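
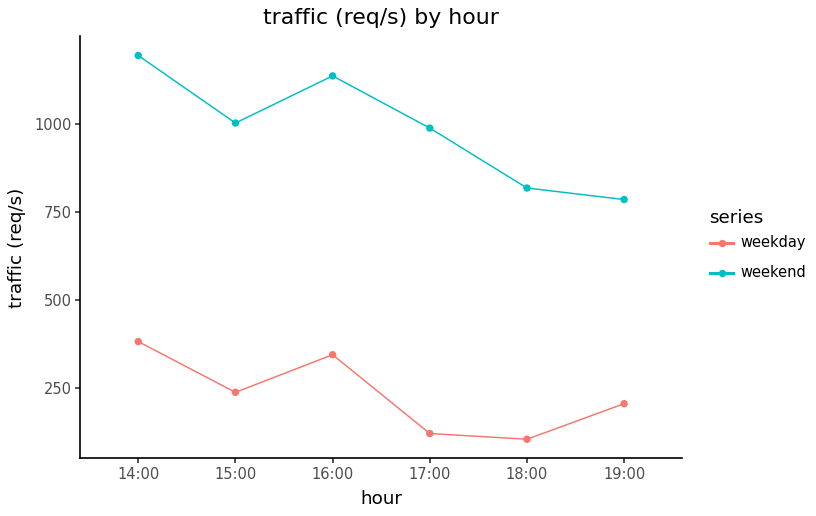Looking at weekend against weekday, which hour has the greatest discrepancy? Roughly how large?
17:00: weekend ≈ 1000, weekday ≈ 100 → gap ≈ 900. Next-largest (14:00) is only ≈ 800.

17:00, ≈ 900 req/s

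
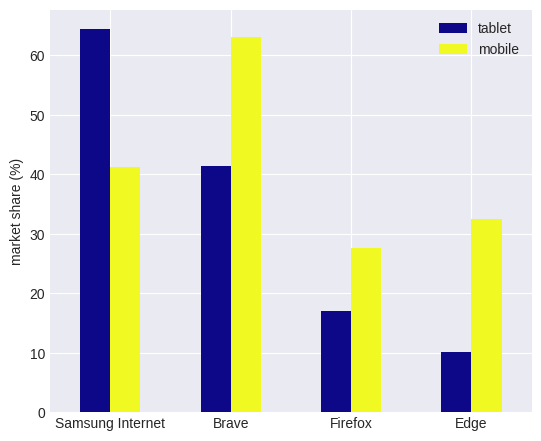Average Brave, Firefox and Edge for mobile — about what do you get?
(60 + 30 + 30) / 3 ≈ 40.

≈ 40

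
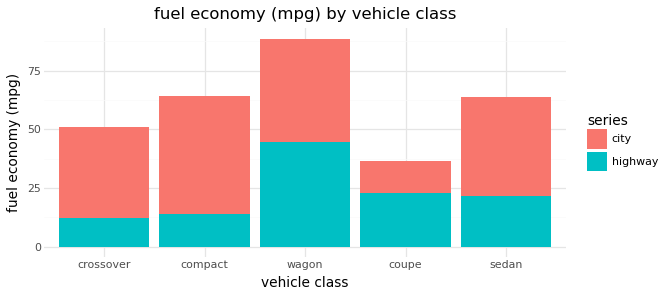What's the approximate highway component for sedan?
≈ 20

highway top ≈ 20, bottom ≈ 0; segment ≈ 20.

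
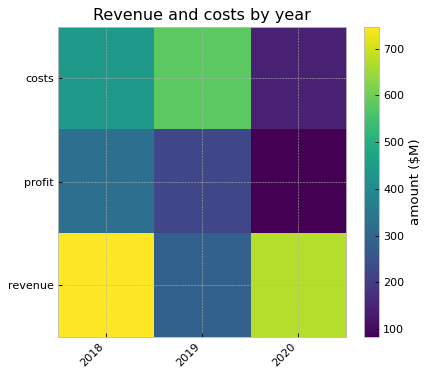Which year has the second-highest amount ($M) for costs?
Top 3 for costs: 2019 ≈ 600, 2018 ≈ 400, 2020 ≈ 100.

2018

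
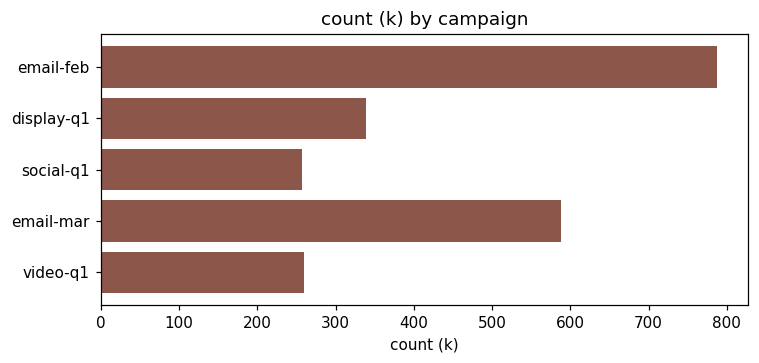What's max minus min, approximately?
Max email-feb ≈ 800, min social-q1 ≈ 300; range ≈ 500.

≈ 500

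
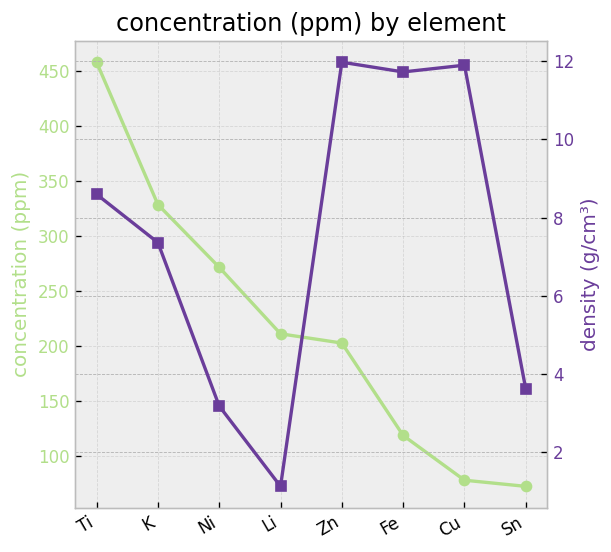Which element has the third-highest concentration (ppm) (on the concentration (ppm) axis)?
Ni

Top 4 (on the concentration (ppm) axis): Ti ≈ 450, K ≈ 350, Ni ≈ 250, Li ≈ 200.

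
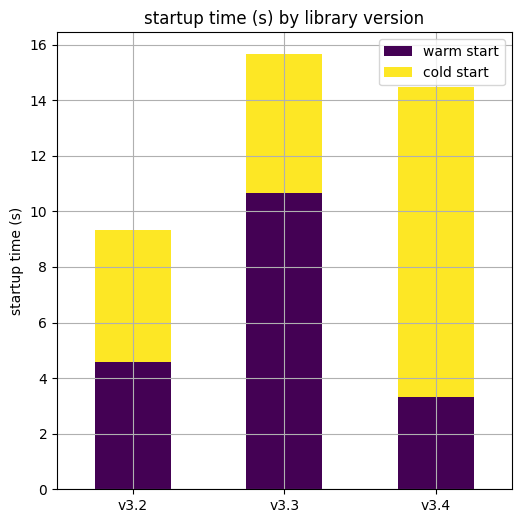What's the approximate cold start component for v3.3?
≈ 6

cold start top ≈ 16, bottom ≈ 10; segment ≈ 6.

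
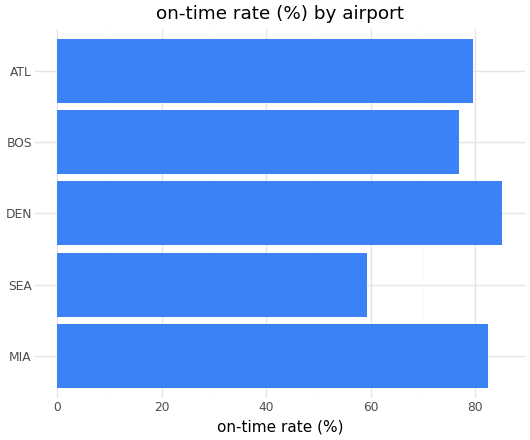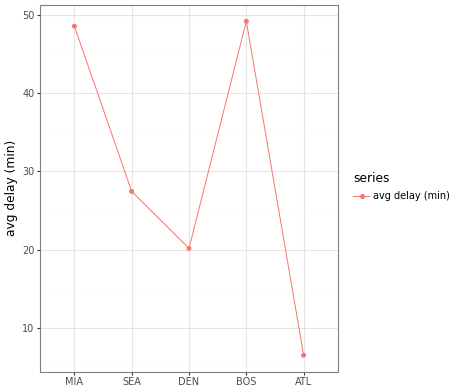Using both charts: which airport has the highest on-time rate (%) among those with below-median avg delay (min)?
Chart 2 median avg delay (min) ≈ 25; below-median airports: DEN, ATL. Among those, DEN has the highest on-time rate (%) (≈ 90).

DEN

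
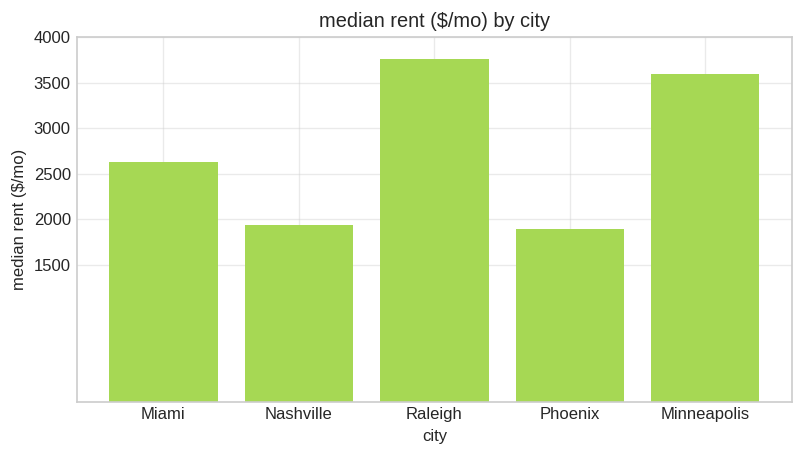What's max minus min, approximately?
Max Raleigh ≈ 4000, min Phoenix ≈ 2000; range ≈ 2000.

≈ 2000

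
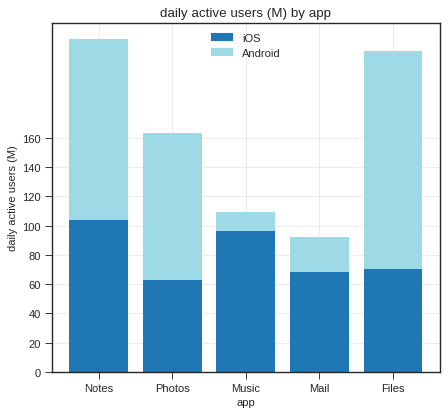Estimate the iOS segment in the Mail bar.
≈ 60

iOS top ≈ 60, bottom ≈ 0; segment ≈ 60.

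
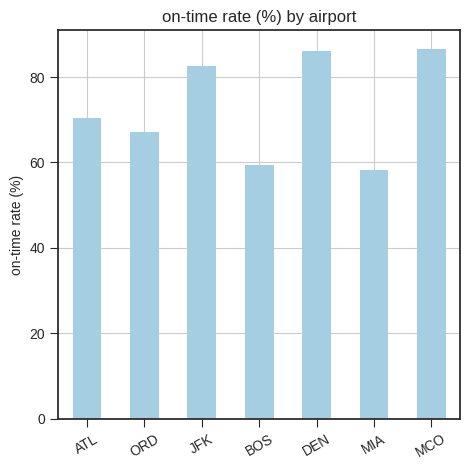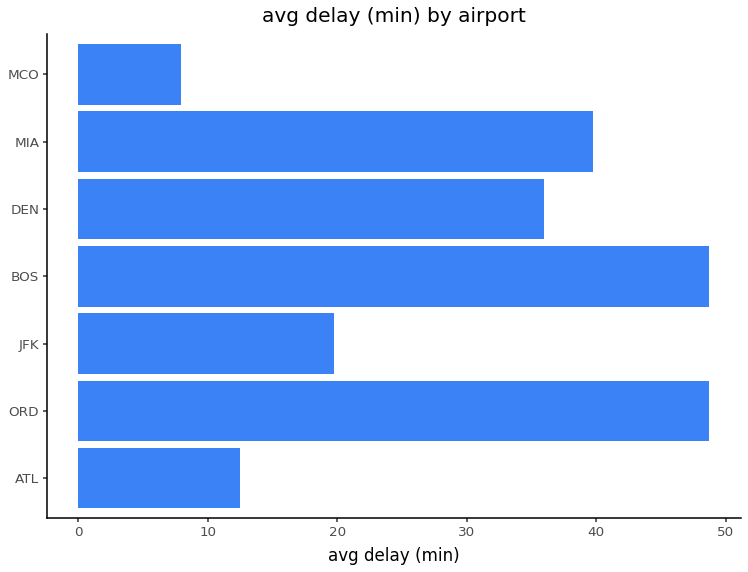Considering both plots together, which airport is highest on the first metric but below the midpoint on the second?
Chart 2 median avg delay (min) ≈ 35; below-median airports: ATL, JFK, MCO. Among those, MCO has the highest on-time rate (%) (≈ 90).

MCO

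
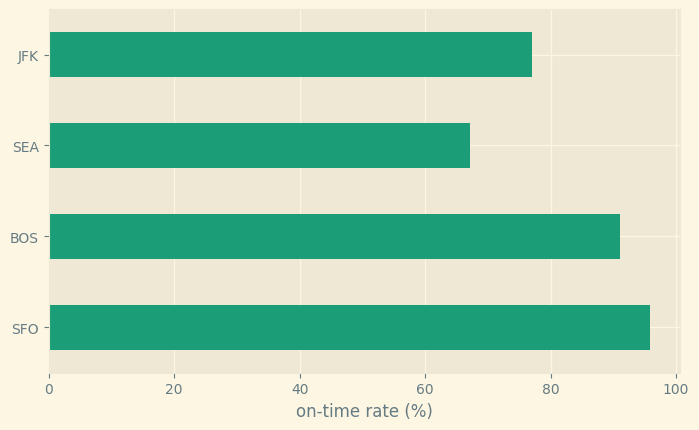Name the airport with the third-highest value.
JFK

Top 4: SFO ≈ 100, BOS ≈ 90, JFK ≈ 80, SEA ≈ 70.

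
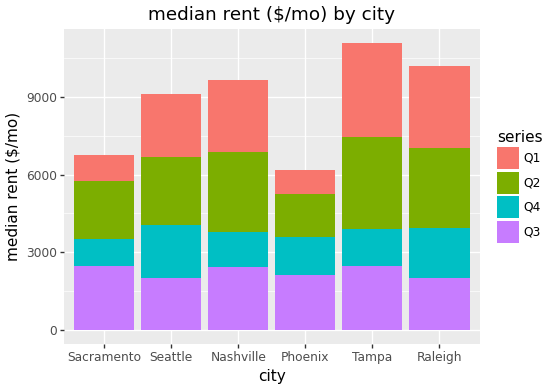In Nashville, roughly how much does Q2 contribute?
Q2 top ≈ 7000, bottom ≈ 4000; segment ≈ 3000.

≈ 3000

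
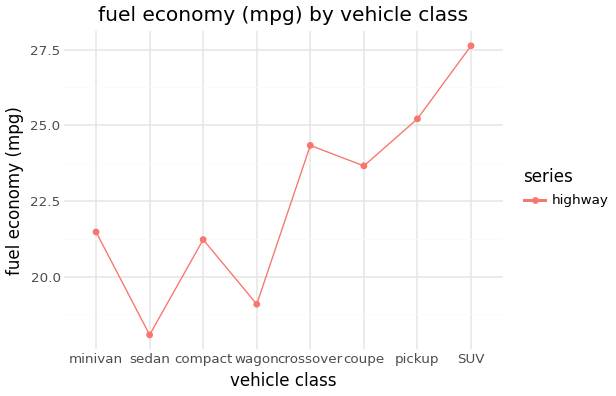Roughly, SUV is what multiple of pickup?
SUV ≈ 28, pickup ≈ 25; 28/25 ≈ 1.12.

≈ 1.12×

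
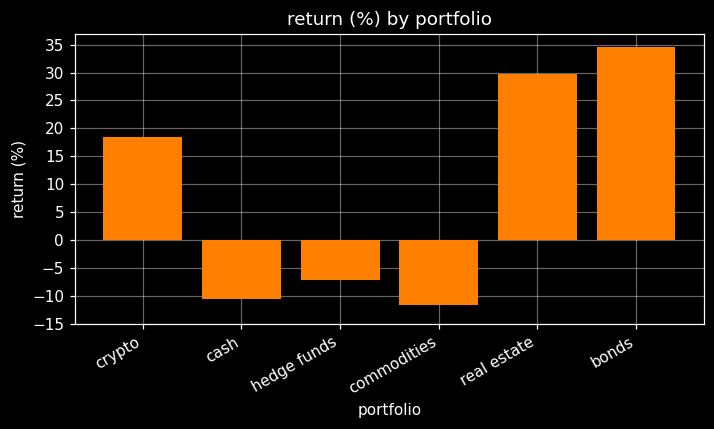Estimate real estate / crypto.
real estate ≈ 30, crypto ≈ 20; 30/20 ≈ 1.5.

≈ 1.5×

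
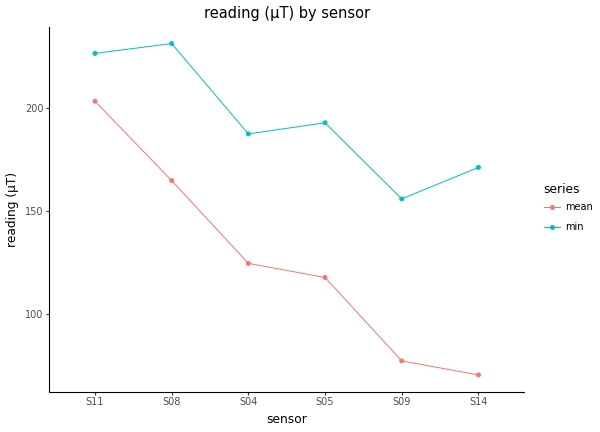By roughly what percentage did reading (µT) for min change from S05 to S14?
S05 ≈ 200, S14 ≈ 180; (180 − 200) / 200 ≈ -10%.

≈ -10%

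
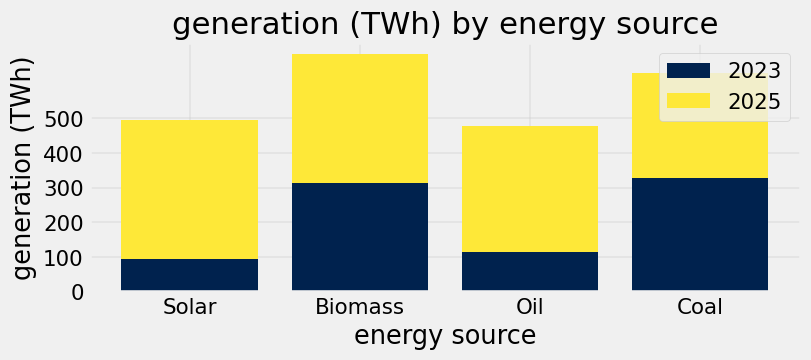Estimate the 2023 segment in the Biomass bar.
≈ 300

2023 top ≈ 300, bottom ≈ 0; segment ≈ 300.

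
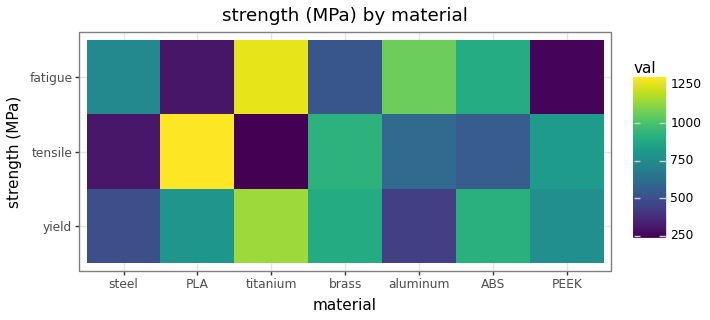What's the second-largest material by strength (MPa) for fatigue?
aluminum

Top 3 for fatigue: titanium ≈ 1300, aluminum ≈ 1100, ABS ≈ 900.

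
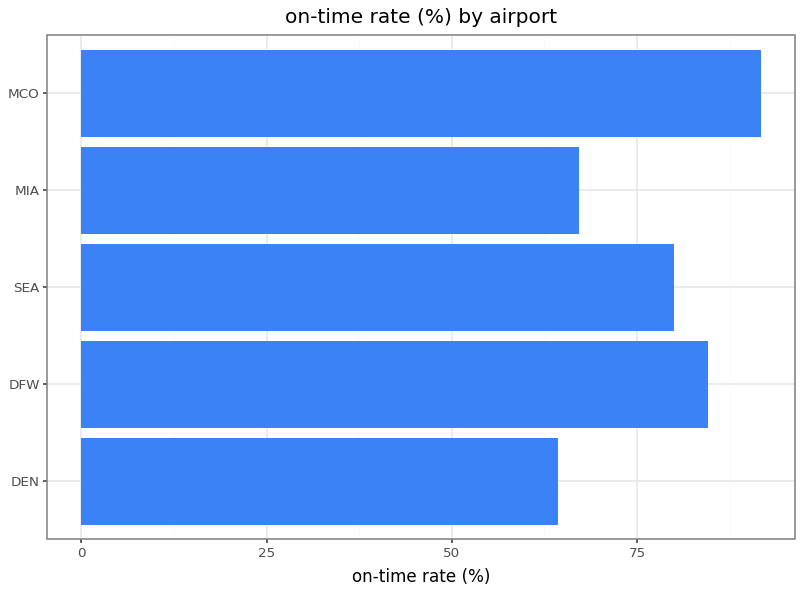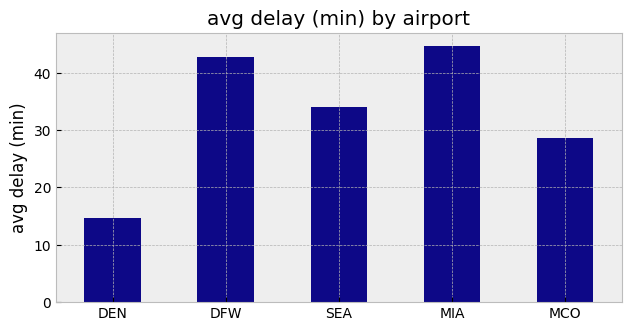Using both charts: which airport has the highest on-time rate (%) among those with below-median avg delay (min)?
Chart 2 median avg delay (min) ≈ 35; below-median airports: DEN, MCO. Among those, MCO has the highest on-time rate (%) (≈ 90).

MCO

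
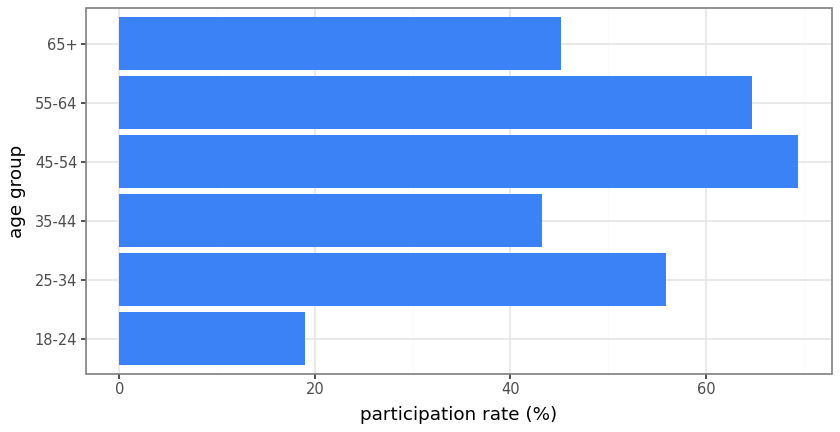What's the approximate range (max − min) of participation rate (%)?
≈ 50

Max 45-54 ≈ 70, min 18-24 ≈ 20; range ≈ 50.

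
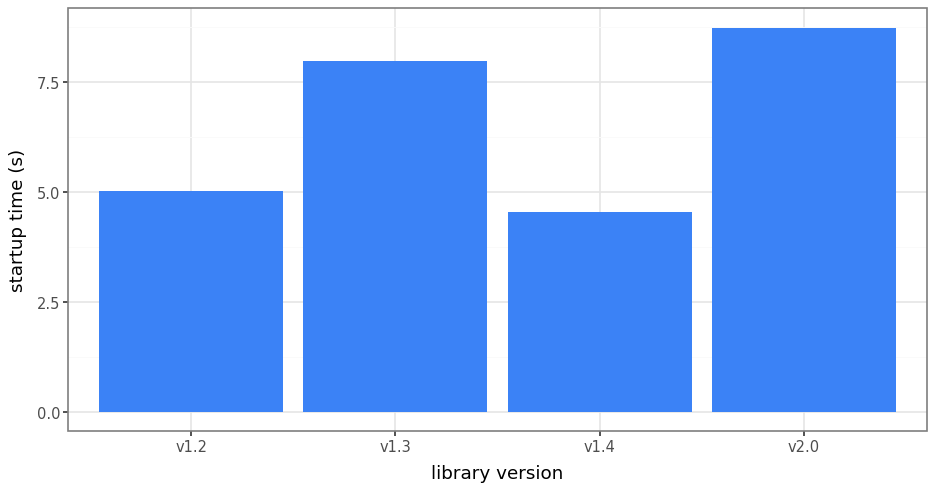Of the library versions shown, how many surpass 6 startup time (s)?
Above 6: v1.3, v2.0.

2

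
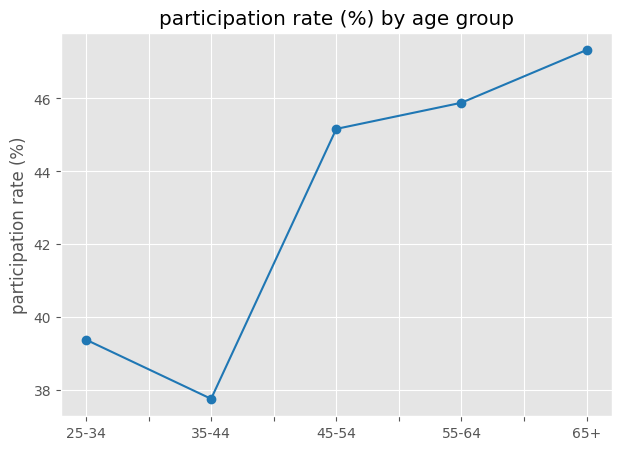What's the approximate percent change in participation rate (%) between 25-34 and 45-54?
25-34 ≈ 39, 45-54 ≈ 45; (45 − 39) / 39 ≈ +15.4%.

≈ +15.4%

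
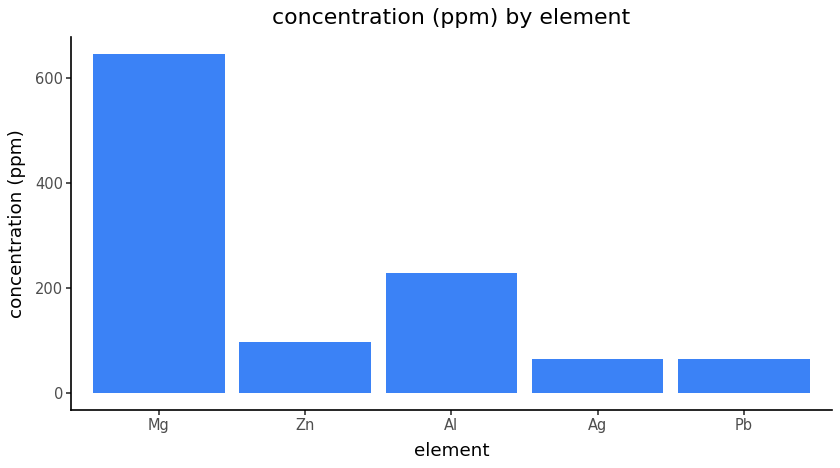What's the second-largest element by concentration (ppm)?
Top 3: Mg ≈ 600, Al ≈ 200, Zn ≈ 100.

Al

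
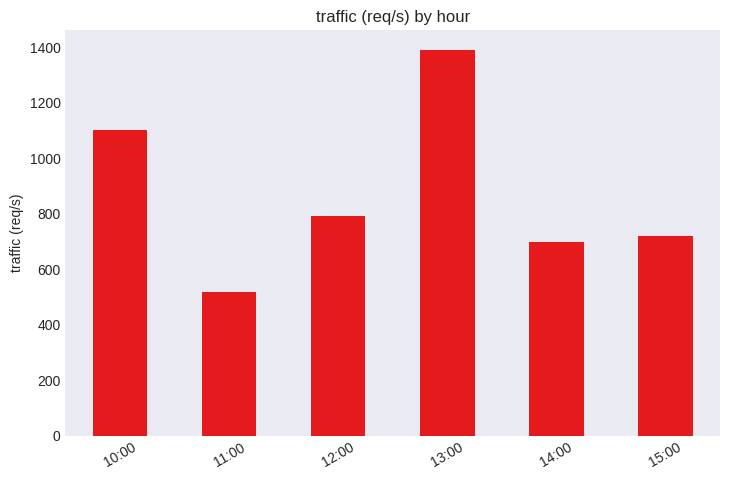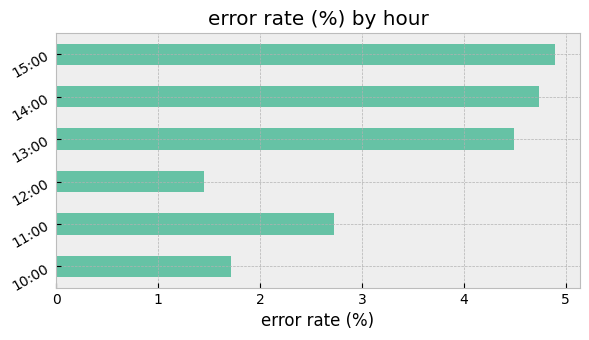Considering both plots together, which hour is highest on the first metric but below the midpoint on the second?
10:00

Chart 2 median error rate (%) ≈ 3.5; below-median hours: 10:00, 11:00, 12:00. Among those, 10:00 has the highest traffic (req/s) (≈ 1200).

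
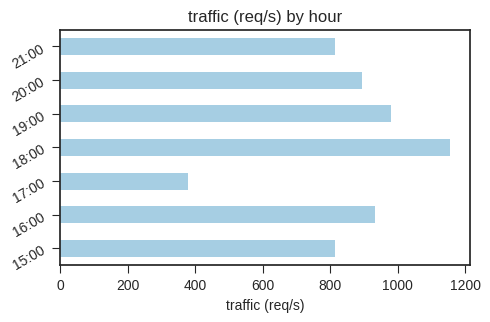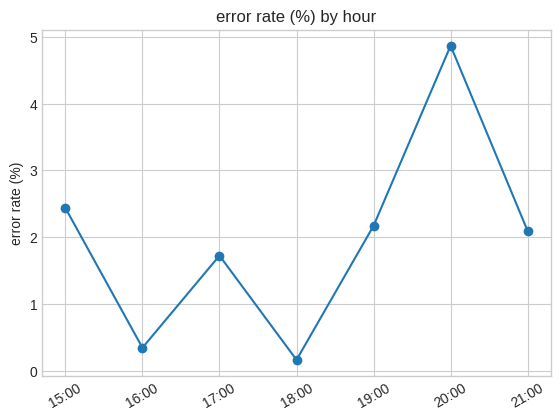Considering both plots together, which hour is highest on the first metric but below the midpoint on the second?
18:00

Chart 2 median error rate (%) ≈ 2; below-median hours: 16:00, 17:00, 18:00. Among those, 18:00 has the highest traffic (req/s) (≈ 1200).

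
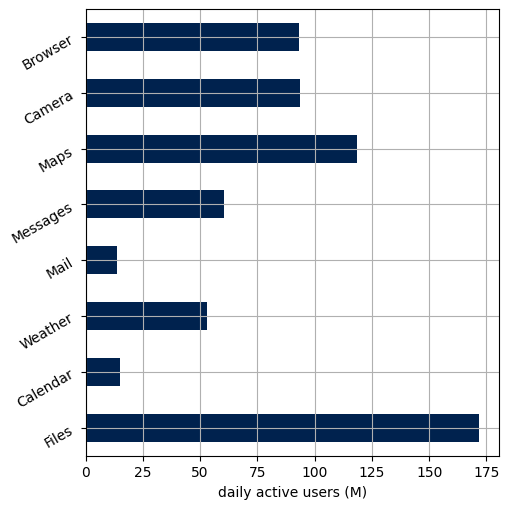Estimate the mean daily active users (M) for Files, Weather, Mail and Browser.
≈ 90

(180 + 60 + 20 + 100) / 4 ≈ 90.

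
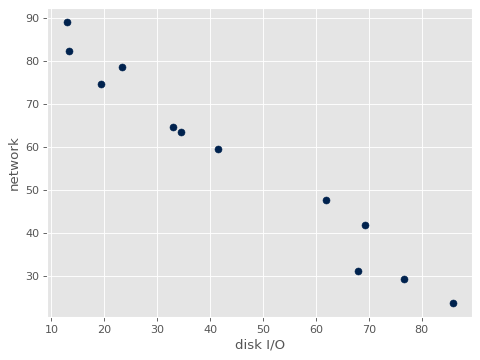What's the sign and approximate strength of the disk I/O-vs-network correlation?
Points are negatively correlated; strong (|r| ≈ 1.0).

negative, strong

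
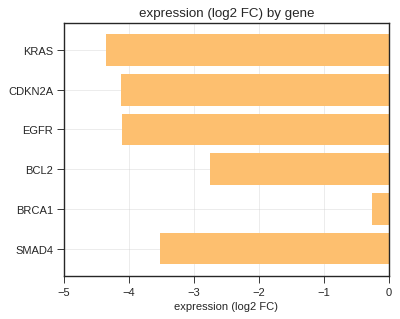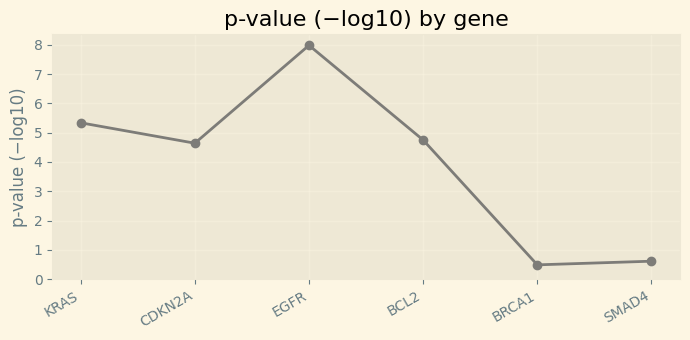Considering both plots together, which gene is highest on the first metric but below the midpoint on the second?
Chart 2 median p-value (−log10) ≈ 5; below-median genes: CDKN2A, BRCA1, SMAD4. Among those, BRCA1 has the highest expression (log2 FC) (≈ 0).

BRCA1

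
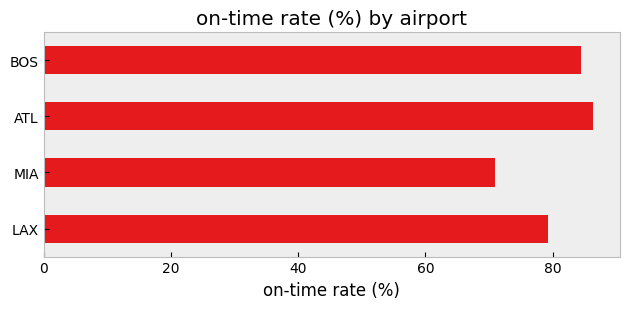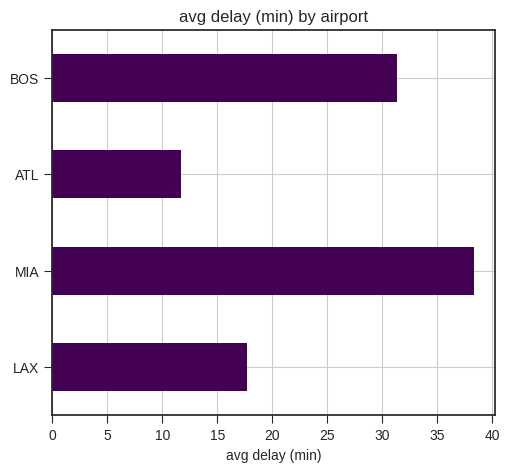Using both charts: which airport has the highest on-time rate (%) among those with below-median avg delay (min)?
Chart 2 median avg delay (min) ≈ 25; below-median airports: LAX, ATL. Among those, ATL has the highest on-time rate (%) (≈ 90).

ATL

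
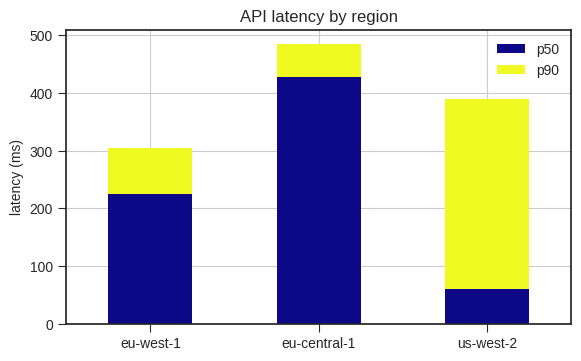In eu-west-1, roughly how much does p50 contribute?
p50 top ≈ 200, bottom ≈ 0; segment ≈ 200.

≈ 200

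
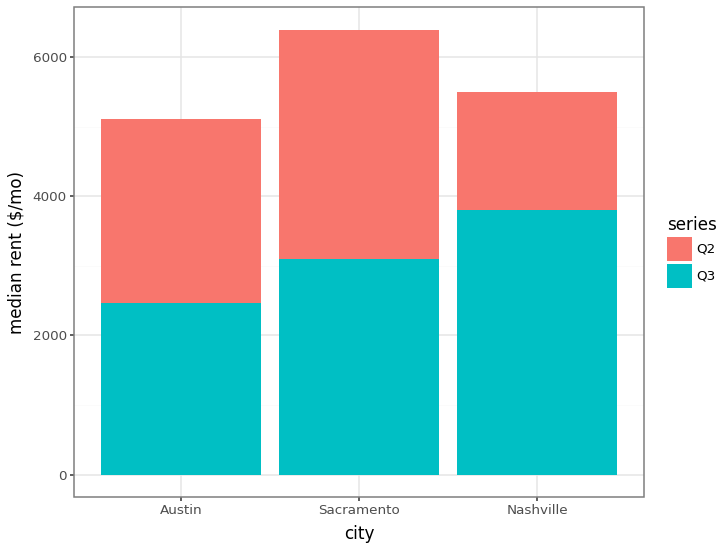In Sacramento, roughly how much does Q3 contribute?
≈ 3000

Q3 top ≈ 3000, bottom ≈ 0; segment ≈ 3000.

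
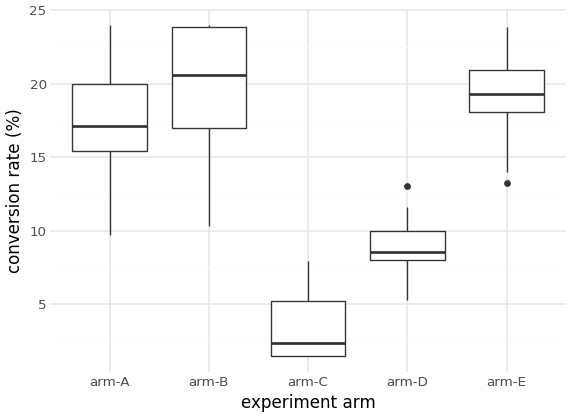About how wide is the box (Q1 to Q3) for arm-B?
≈ 8

Q3 ≈ 24, Q1 ≈ 16; IQR ≈ 8.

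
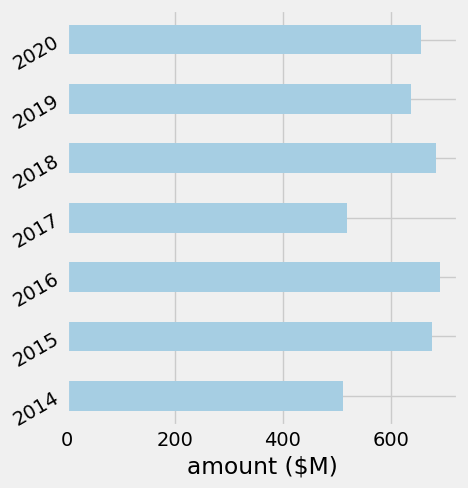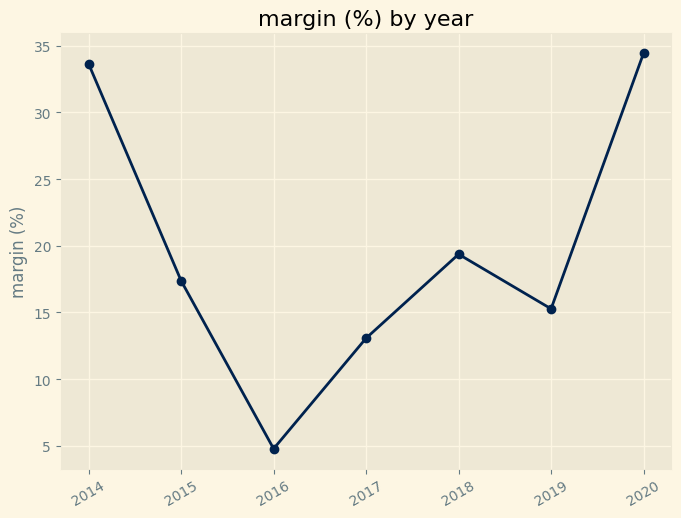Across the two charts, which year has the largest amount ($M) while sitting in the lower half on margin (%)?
Chart 2 median margin (%) ≈ 15; below-median years: 2016, 2017, 2019. Among those, 2016 has the highest amount ($M) (≈ 700).

2016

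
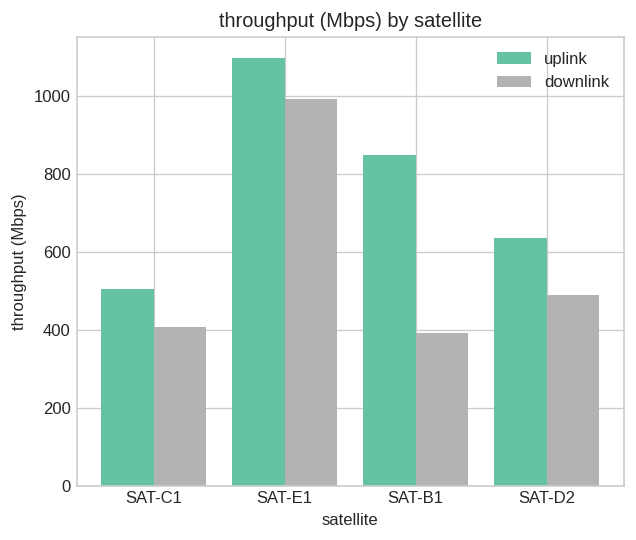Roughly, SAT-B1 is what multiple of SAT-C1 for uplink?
SAT-B1 ≈ 800, SAT-C1 ≈ 500; 800/500 ≈ 1.6.

≈ 1.6×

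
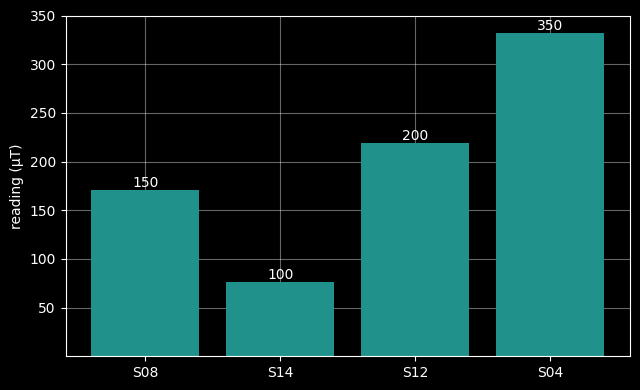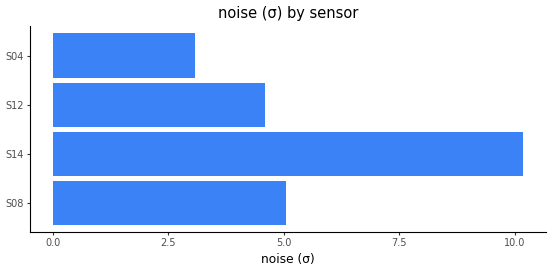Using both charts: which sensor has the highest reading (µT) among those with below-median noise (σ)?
S04

Chart 2 median noise (σ) ≈ 5; below-median sensors: S12, S04. Among those, S04 has the highest reading (µT) (≈ 350).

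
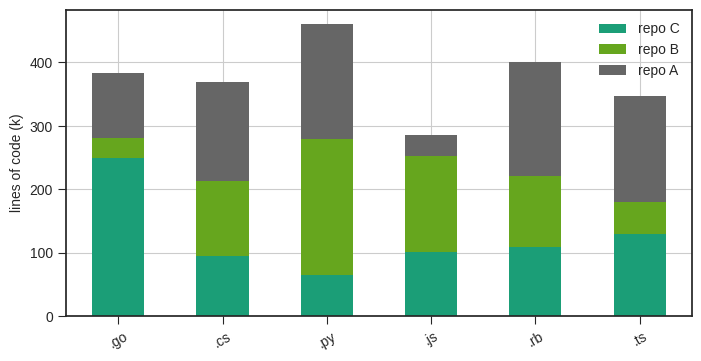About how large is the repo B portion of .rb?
≈ 100

repo B top ≈ 200, bottom ≈ 100; segment ≈ 100.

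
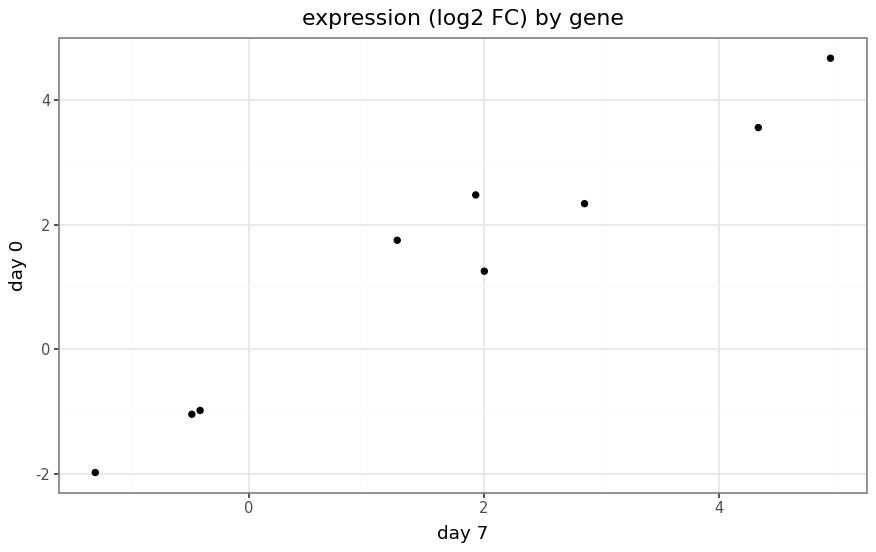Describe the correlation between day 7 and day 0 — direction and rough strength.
positive, strong

Points are positively correlated; strong (|r| ≈ 1.0).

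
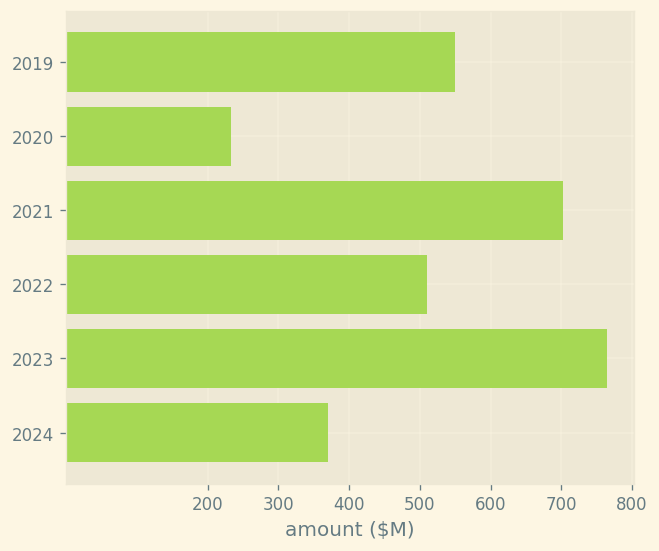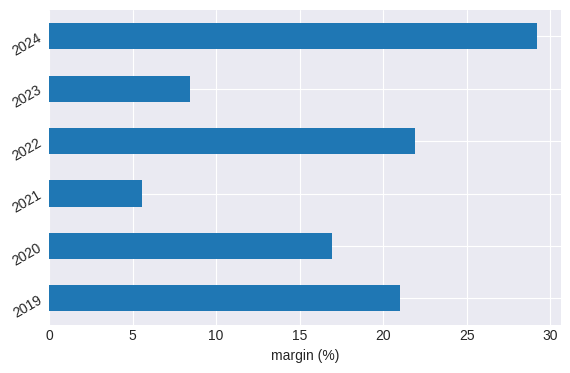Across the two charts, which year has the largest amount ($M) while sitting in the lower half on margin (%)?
Chart 2 median margin (%) ≈ 20; below-median years: 2020, 2021, 2023. Among those, 2023 has the highest amount ($M) (≈ 800).

2023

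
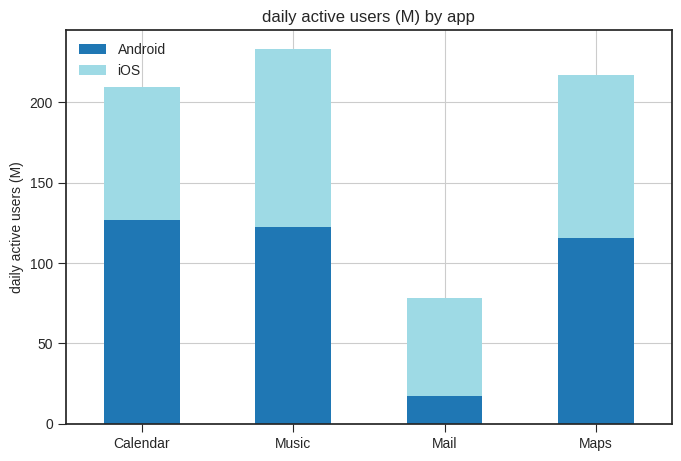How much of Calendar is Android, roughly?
≈ 120

Android top ≈ 120, bottom ≈ 0; segment ≈ 120.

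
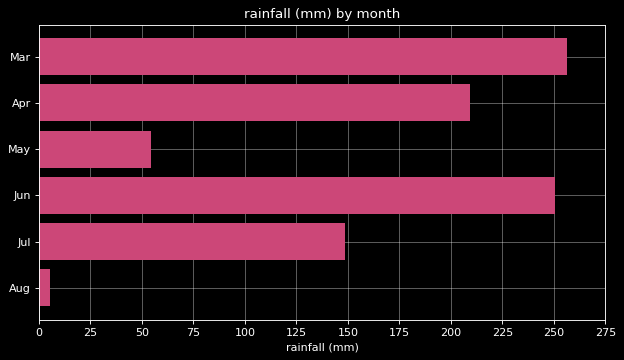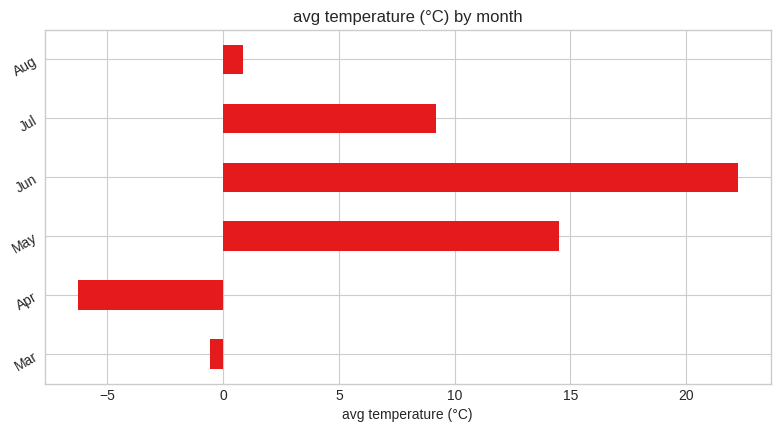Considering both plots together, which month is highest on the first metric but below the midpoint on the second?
Chart 2 median avg temperature (°C) ≈ 5; below-median months: Mar, Apr, Aug. Among those, Mar has the highest rainfall (mm) (≈ 250).

Mar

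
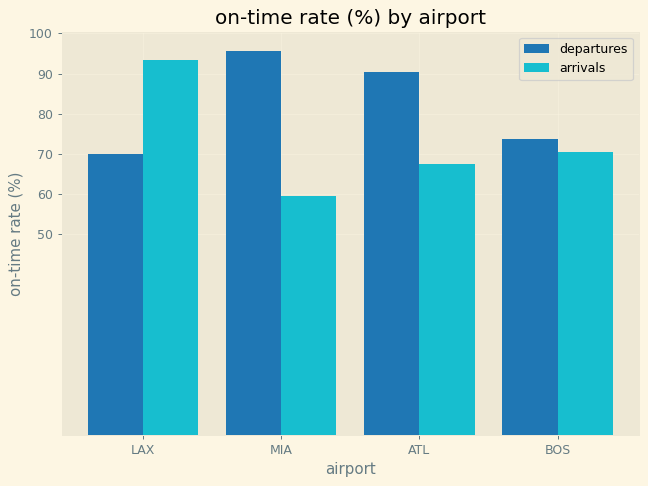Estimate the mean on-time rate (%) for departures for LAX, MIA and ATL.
≈ 87

(70 + 100 + 90) / 3 ≈ 87.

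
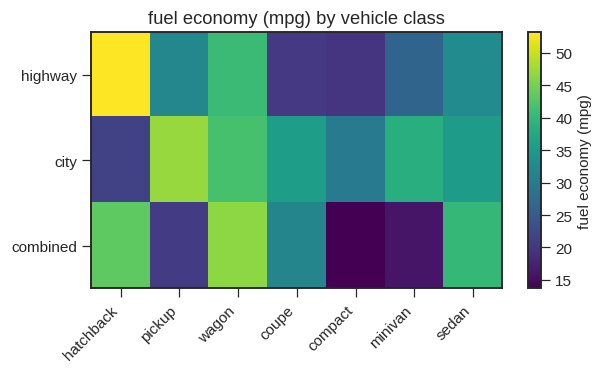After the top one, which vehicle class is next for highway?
Top 3 for highway: hatchback ≈ 55, wagon ≈ 40, sedan ≈ 35.

wagon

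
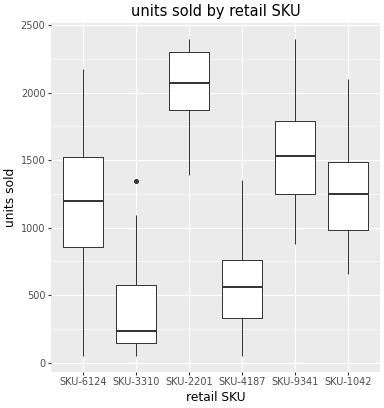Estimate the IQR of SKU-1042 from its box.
Q3 ≈ 1400, Q1 ≈ 1000; IQR ≈ 400.

≈ 400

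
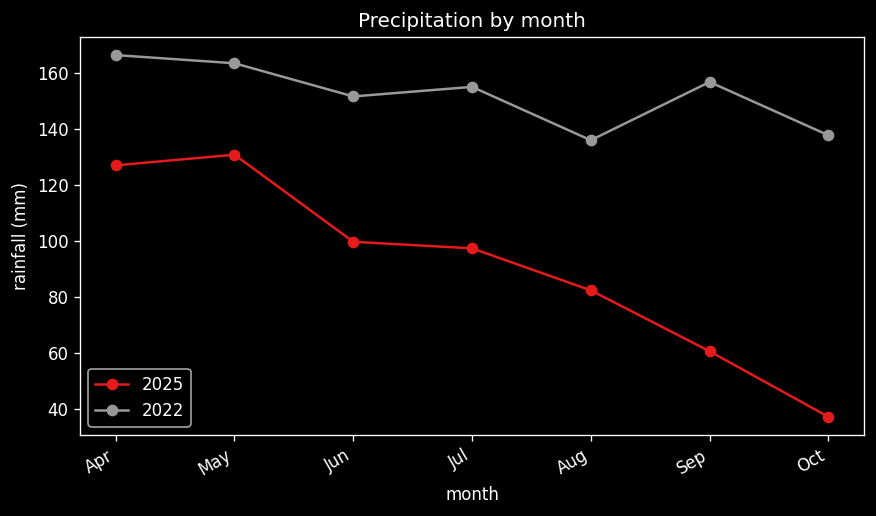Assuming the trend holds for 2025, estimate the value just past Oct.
≈ 20

Last three: 80, 60, 40 → slope ≈ -20/step → next ≈ 20.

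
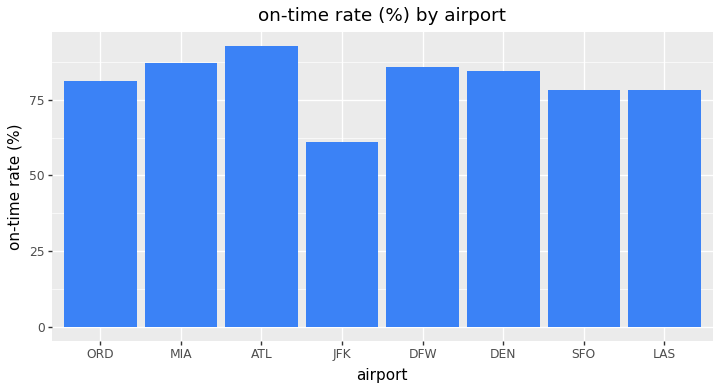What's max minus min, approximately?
Max ATL ≈ 90, min JFK ≈ 60; range ≈ 30.

≈ 30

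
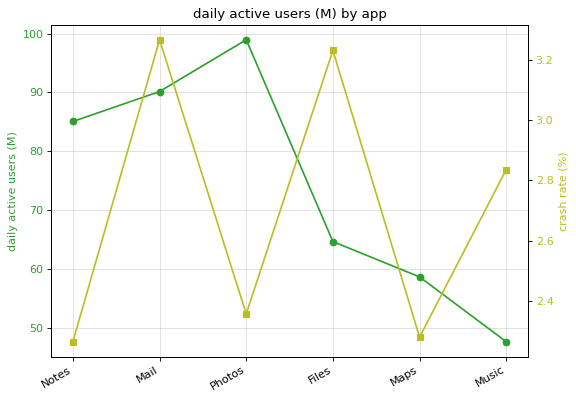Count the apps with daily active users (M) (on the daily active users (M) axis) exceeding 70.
Above 70: Notes, Mail, Photos.

3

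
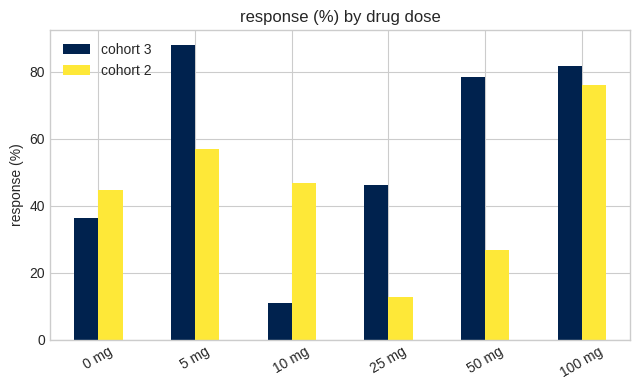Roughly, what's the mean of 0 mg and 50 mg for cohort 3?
(40 + 80) / 2 ≈ 60.

≈ 60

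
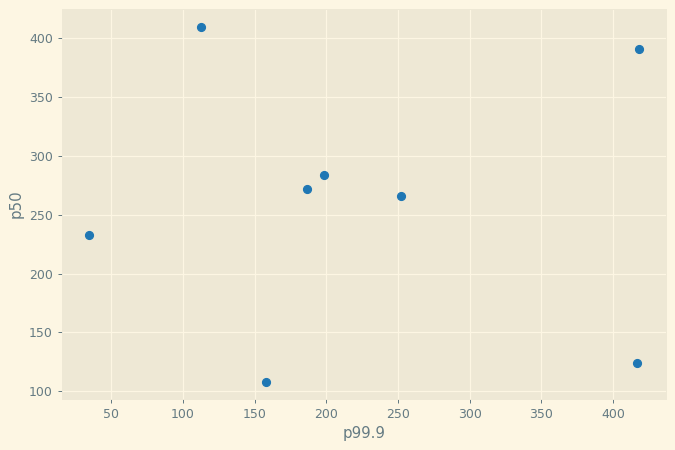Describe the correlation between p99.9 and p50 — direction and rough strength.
Points are roughly uncorrelated; weak (|r| ≈ 0.0).

no clear correlation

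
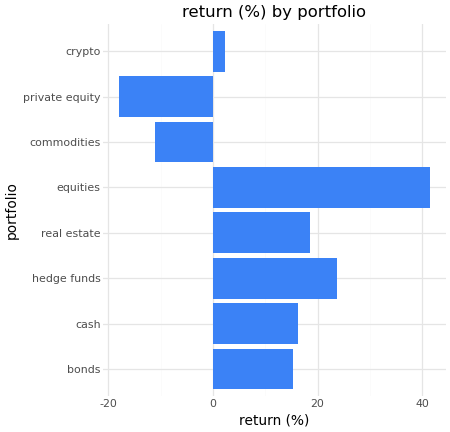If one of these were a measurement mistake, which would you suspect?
private equity

private equity ≈ -20; the rest sit between ≈ -10 and ≈ 40.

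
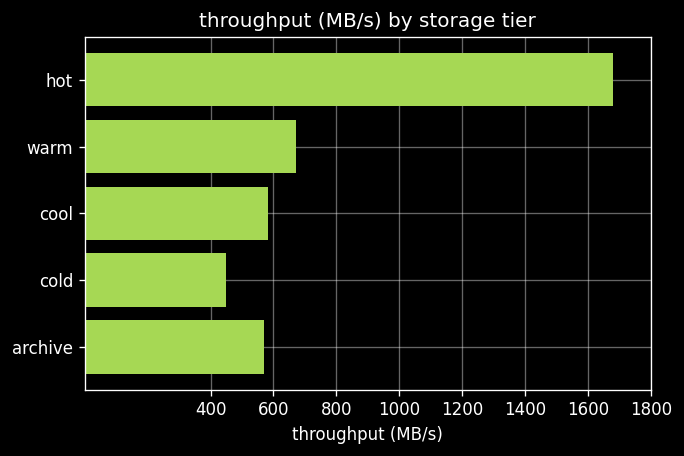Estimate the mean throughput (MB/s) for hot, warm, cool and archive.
≈ 850

(1600 + 600 + 600 + 600) / 4 ≈ 850.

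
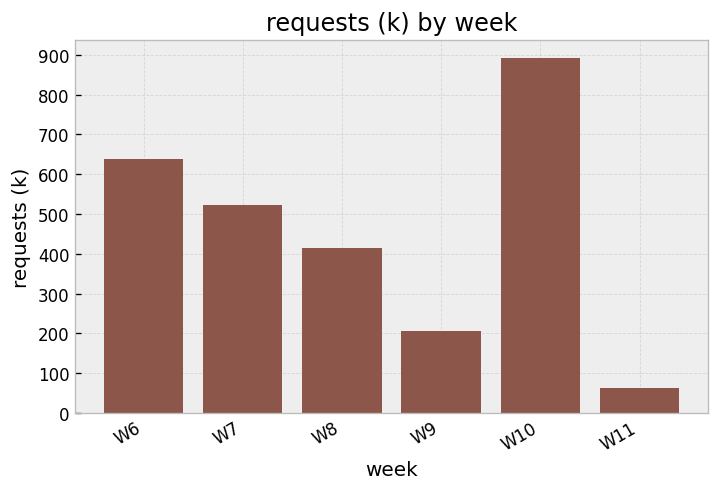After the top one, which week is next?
Top 3: W10 ≈ 900, W6 ≈ 600, W7 ≈ 500.

W6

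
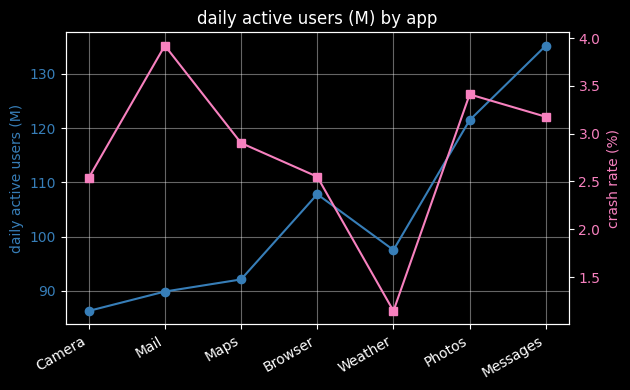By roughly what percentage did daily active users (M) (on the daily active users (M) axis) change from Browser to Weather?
≈ -9.1%

Browser ≈ 110, Weather ≈ 100; (100 − 110) / 110 ≈ -9.1%.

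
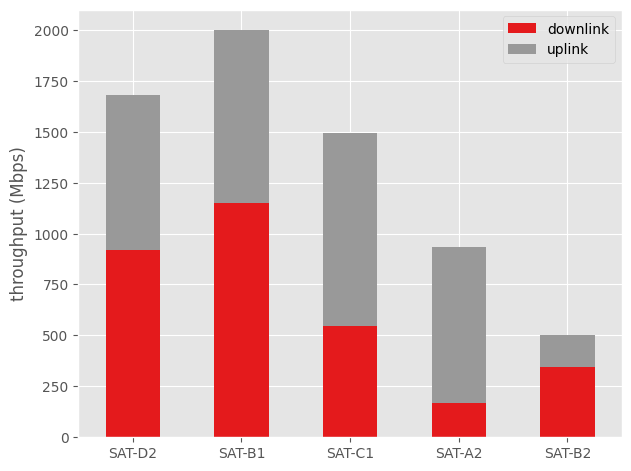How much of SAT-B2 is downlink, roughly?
≈ 400

downlink top ≈ 400, bottom ≈ 0; segment ≈ 400.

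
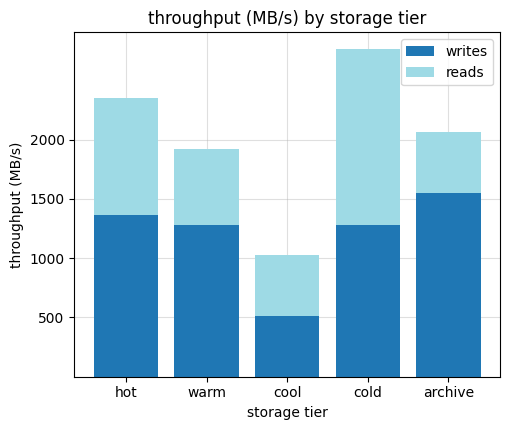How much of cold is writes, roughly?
≈ 1500

writes top ≈ 1500, bottom ≈ 0; segment ≈ 1500.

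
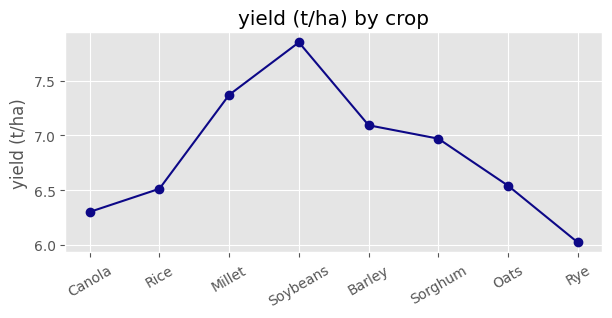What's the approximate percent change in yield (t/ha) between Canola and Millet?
≈ +15.6%

Canola ≈ 6.4, Millet ≈ 7.4; (7.4 − 6.4) / 6.4 ≈ +15.6%.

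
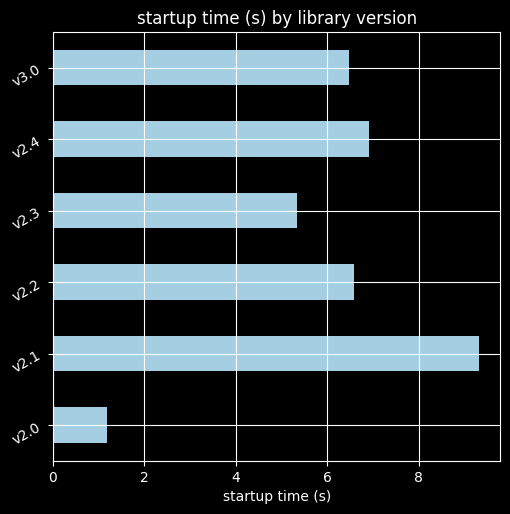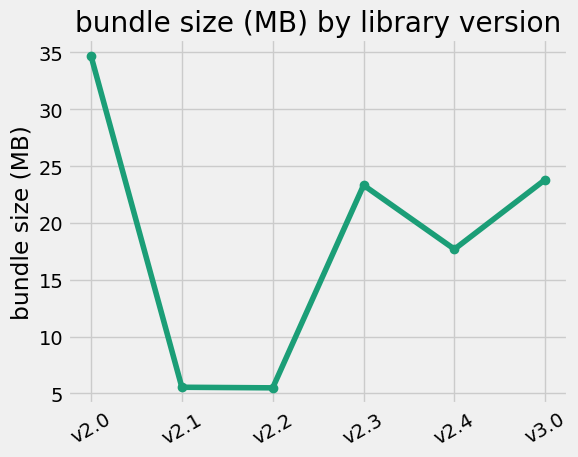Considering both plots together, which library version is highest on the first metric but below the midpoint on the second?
v2.1

Chart 2 median bundle size (MB) ≈ 20; below-median library versions: v2.1, v2.2, v2.4. Among those, v2.1 has the highest startup time (s) (≈ 9).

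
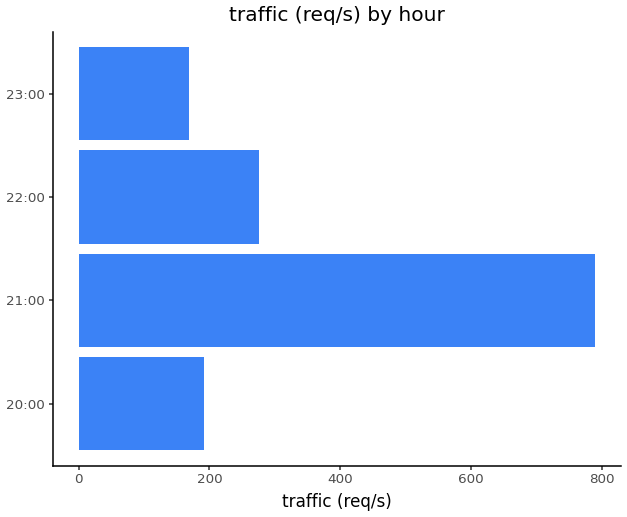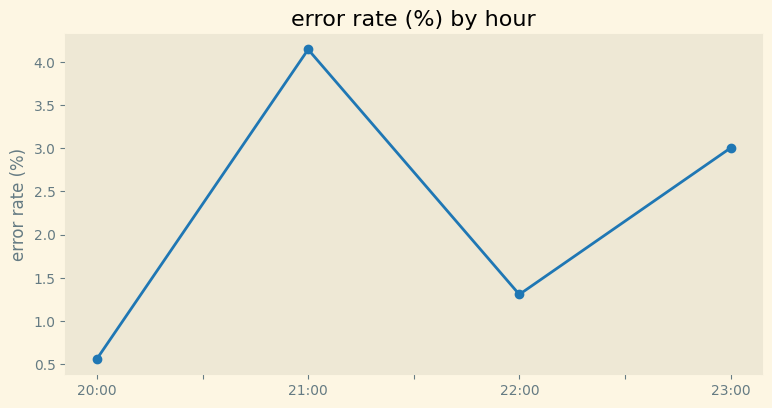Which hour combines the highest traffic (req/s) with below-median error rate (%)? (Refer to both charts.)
Chart 2 median error rate (%) ≈ 2; below-median hours: 20:00, 22:00. Among those, 22:00 has the highest traffic (req/s) (≈ 300).

22:00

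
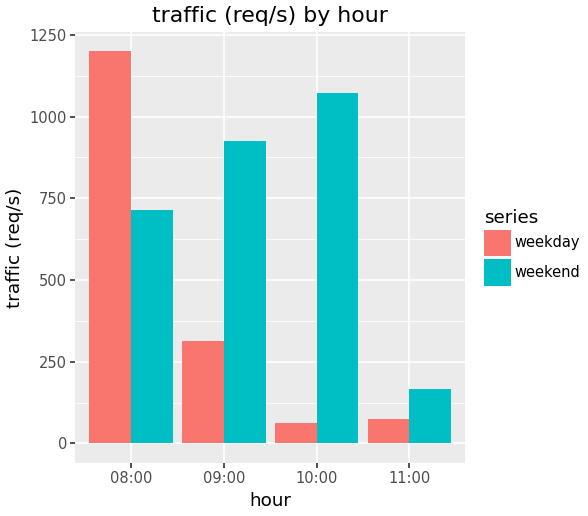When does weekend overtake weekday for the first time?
09:00

08:00: weekend ≈ 700 vs weekday ≈ 1200 (not yet); 09:00: weekend ≈ 900 vs weekday ≈ 300 (first crossover).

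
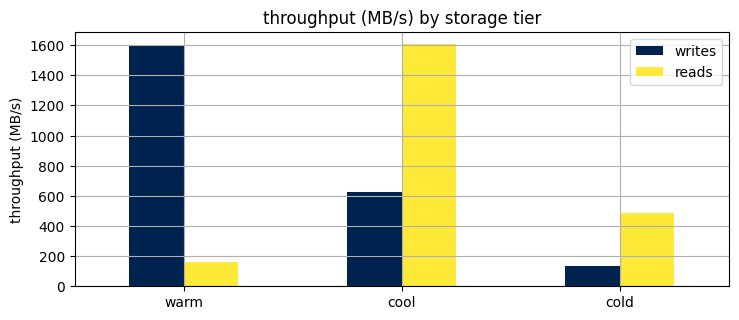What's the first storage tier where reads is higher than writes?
warm: reads ≈ 200 vs writes ≈ 1600 (not yet); cool: reads ≈ 1600 vs writes ≈ 600 (first crossover).

cool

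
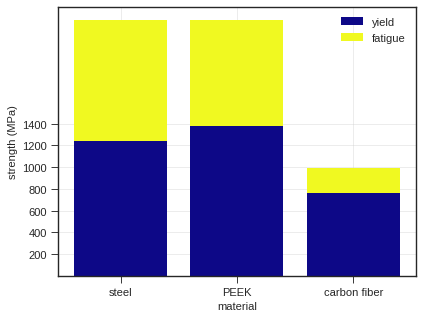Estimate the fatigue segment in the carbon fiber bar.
≈ 200

fatigue top ≈ 1000, bottom ≈ 800; segment ≈ 200.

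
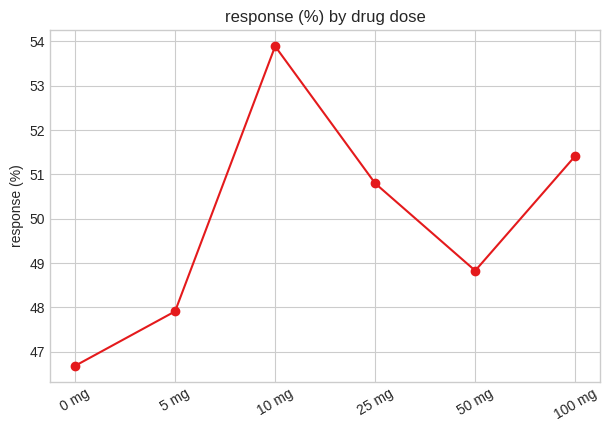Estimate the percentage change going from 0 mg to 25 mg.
0 mg ≈ 47, 25 mg ≈ 51; (51 − 47) / 47 ≈ +8.5%.

≈ +8.5%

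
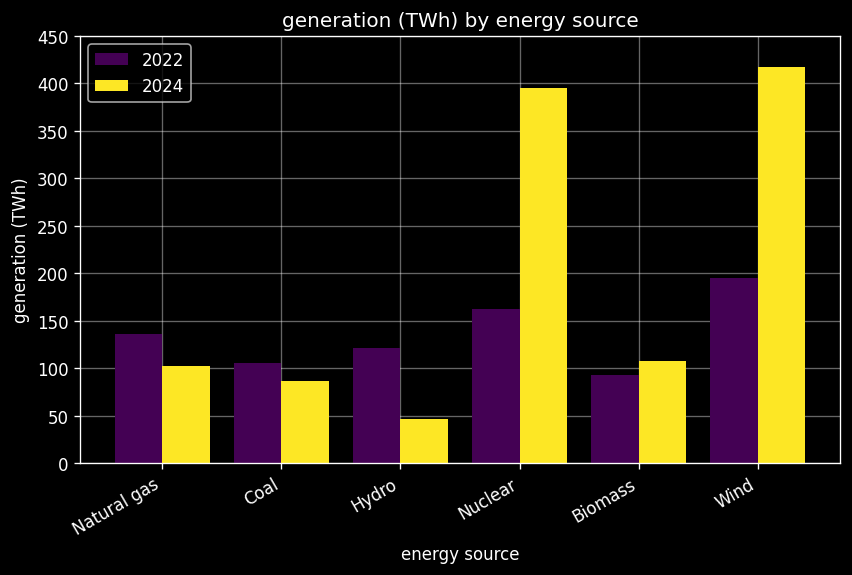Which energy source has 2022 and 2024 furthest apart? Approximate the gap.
Nuclear: 2022 ≈ 150, 2024 ≈ 400 → gap ≈ 250. Next-largest (Wind) is only ≈ 200.

Nuclear, ≈ 250 TWh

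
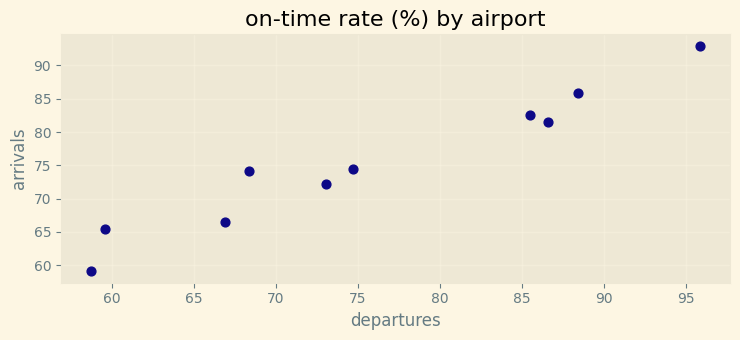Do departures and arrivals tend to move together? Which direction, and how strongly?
Points are positively correlated; strong (|r| ≈ 1.0).

positive, strong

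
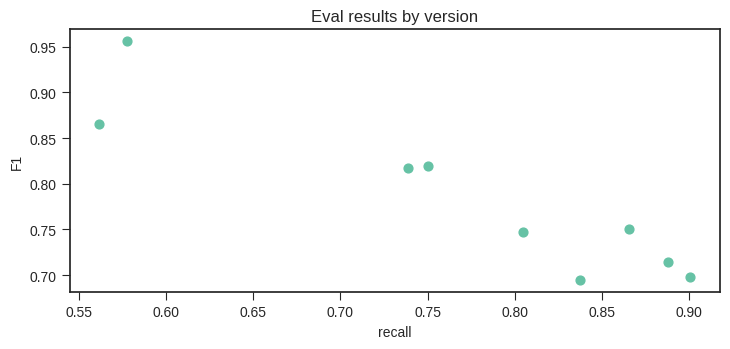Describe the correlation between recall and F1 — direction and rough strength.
Points are negatively correlated; strong (|r| ≈ 0.9).

negative, strong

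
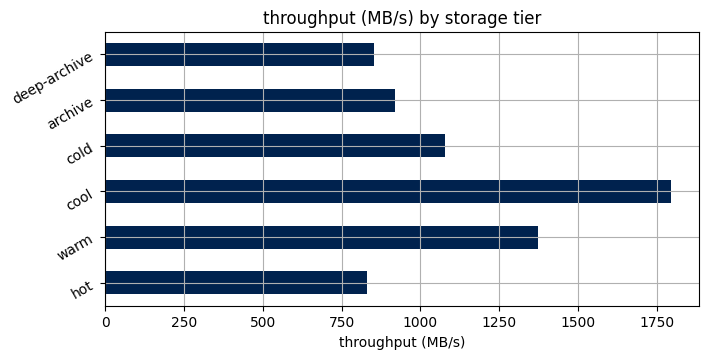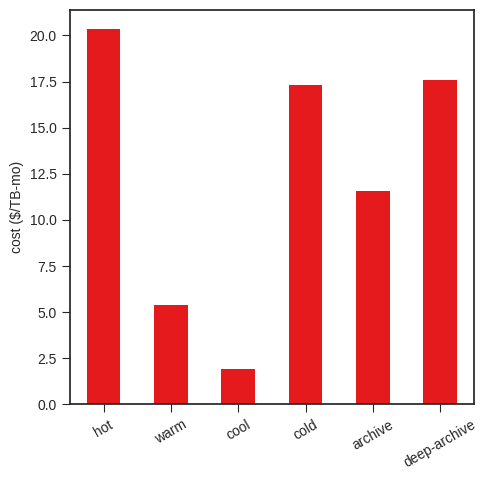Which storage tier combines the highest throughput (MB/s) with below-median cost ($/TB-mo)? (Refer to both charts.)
Chart 2 median cost ($/TB-mo) ≈ 14; below-median storage tiers: warm, cool, archive. Among those, cool has the highest throughput (MB/s) (≈ 1800).

cool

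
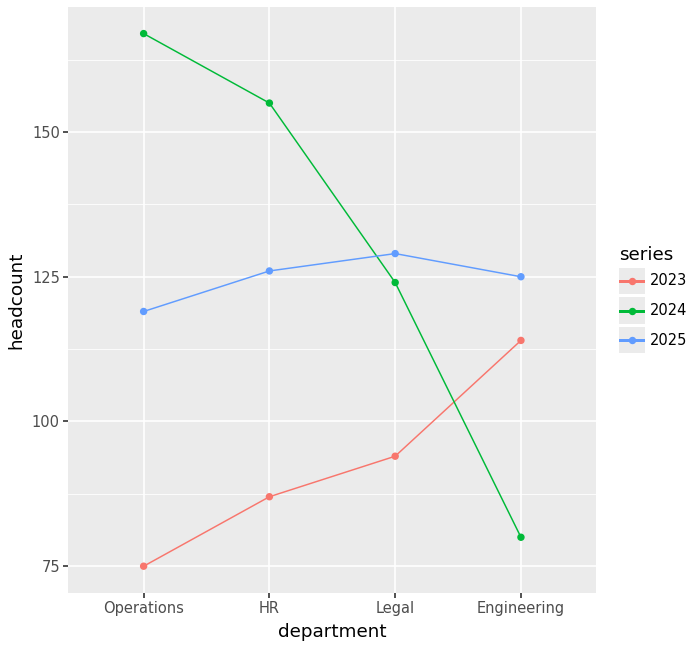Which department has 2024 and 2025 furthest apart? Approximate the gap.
Operations, ≈ 50

Operations: 2024 ≈ 170, 2025 ≈ 120 → gap ≈ 50. Next-largest (Engineering) is only ≈ 40.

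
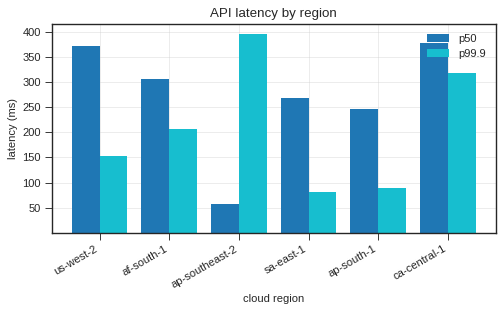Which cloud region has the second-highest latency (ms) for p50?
Top 3 for p50: ca-central-1 ≈ 400, us-west-2 ≈ 350, af-south-1 ≈ 300.

us-west-2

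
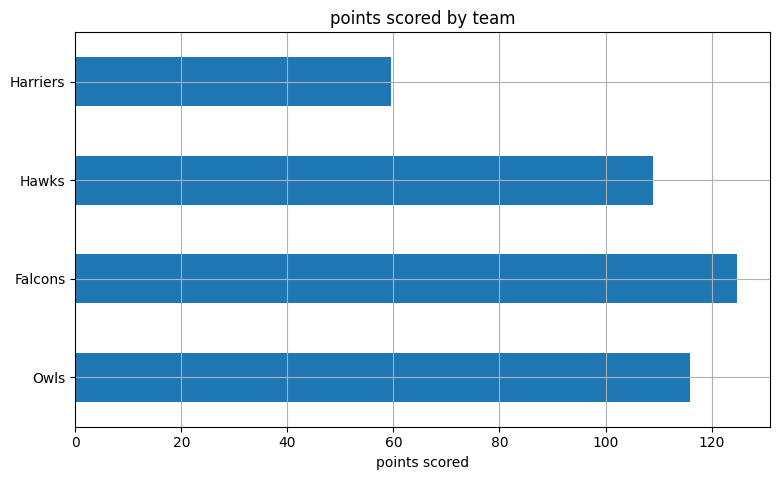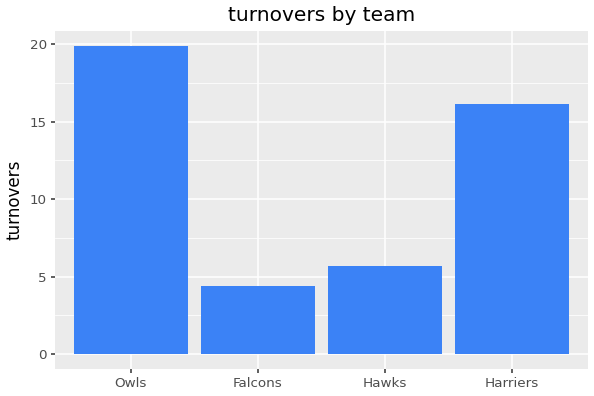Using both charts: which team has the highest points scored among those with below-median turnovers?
Falcons

Chart 2 median turnovers ≈ 10; below-median teams: Falcons, Hawks. Among those, Falcons has the highest points scored (≈ 120).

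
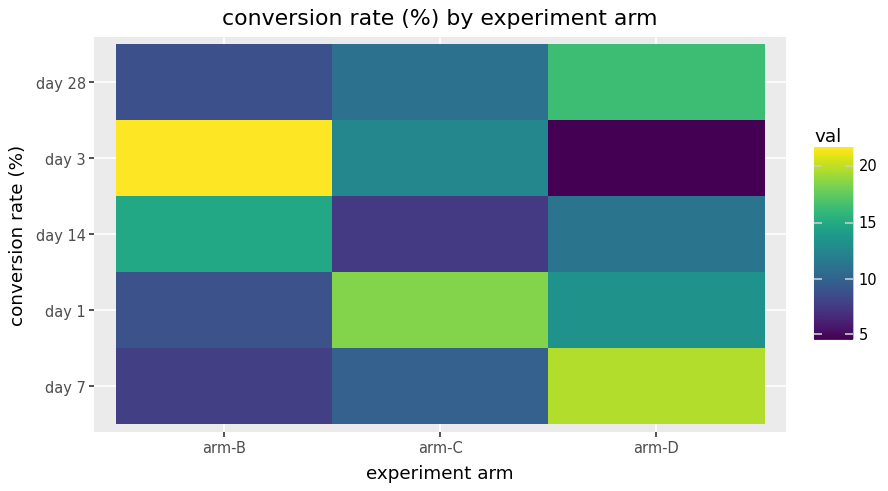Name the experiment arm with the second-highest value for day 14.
Top 3 for day 14: arm-B ≈ 14, arm-D ≈ 12, arm-C ≈ 8.

arm-D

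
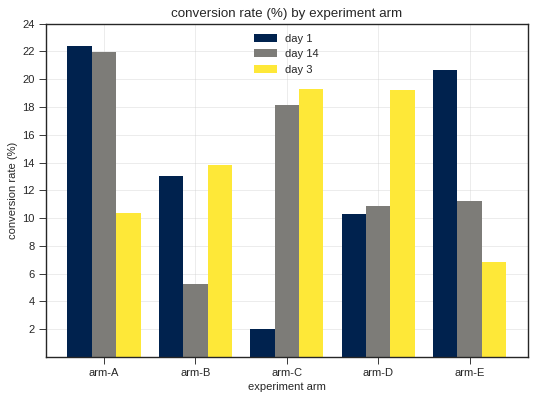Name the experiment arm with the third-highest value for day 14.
Top 4 for day 14: arm-A ≈ 22, arm-C ≈ 18, arm-E ≈ 12, arm-D ≈ 10.

arm-E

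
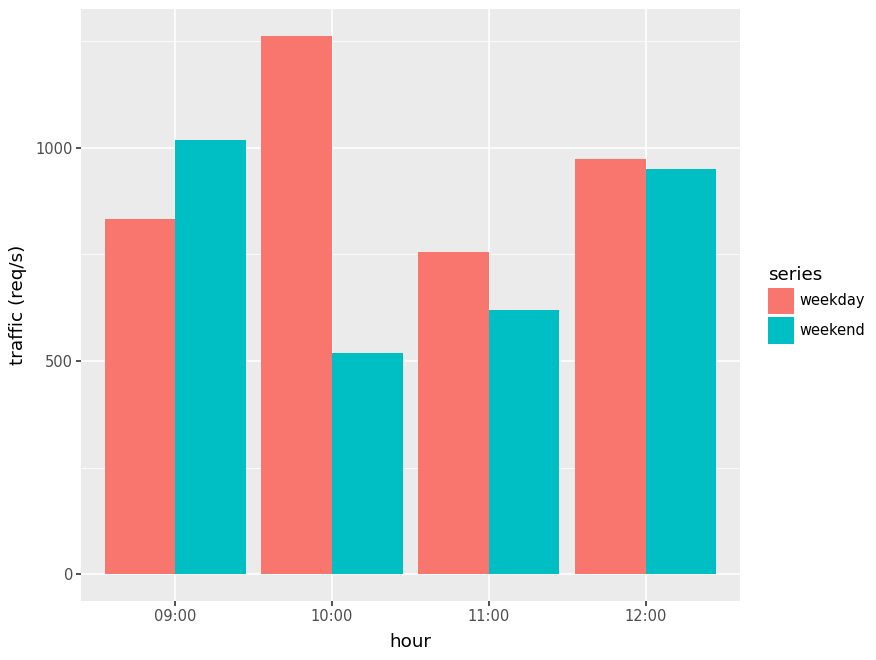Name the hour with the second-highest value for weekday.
Top 3 for weekday: 10:00 ≈ 1200, 12:00 ≈ 1000, 09:00 ≈ 800.

12:00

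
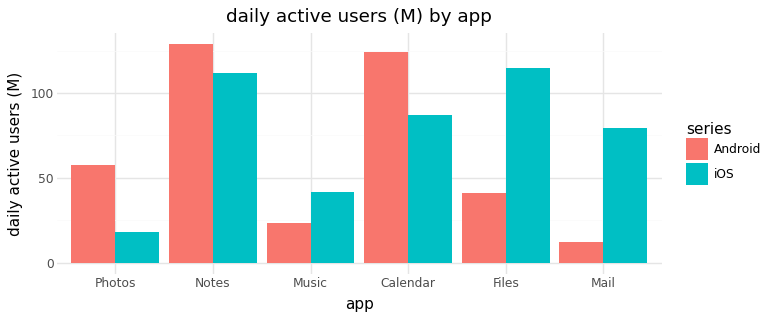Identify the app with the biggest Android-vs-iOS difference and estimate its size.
Files, ≈ 80 M

Files: Android ≈ 40, iOS ≈ 120 → gap ≈ 80. Next-largest (Mail) is only ≈ 60.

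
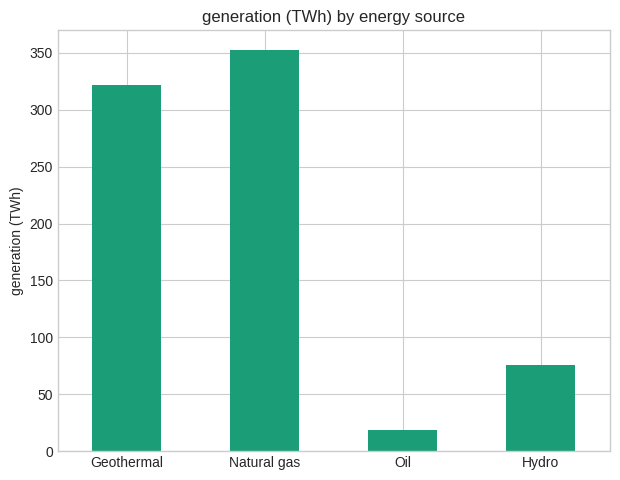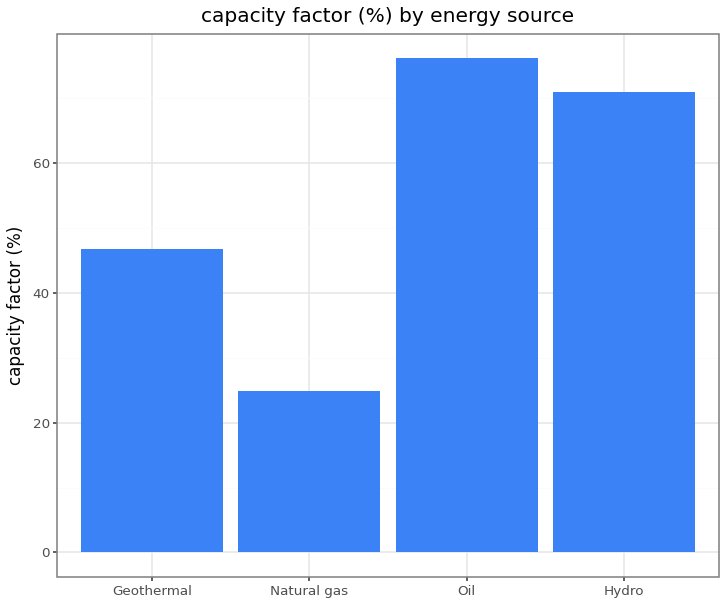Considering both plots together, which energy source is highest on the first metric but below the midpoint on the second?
Natural gas

Chart 2 median capacity factor (%) ≈ 60; below-median energy sources: Geothermal, Natural gas. Among those, Natural gas has the highest generation (TWh) (≈ 350).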